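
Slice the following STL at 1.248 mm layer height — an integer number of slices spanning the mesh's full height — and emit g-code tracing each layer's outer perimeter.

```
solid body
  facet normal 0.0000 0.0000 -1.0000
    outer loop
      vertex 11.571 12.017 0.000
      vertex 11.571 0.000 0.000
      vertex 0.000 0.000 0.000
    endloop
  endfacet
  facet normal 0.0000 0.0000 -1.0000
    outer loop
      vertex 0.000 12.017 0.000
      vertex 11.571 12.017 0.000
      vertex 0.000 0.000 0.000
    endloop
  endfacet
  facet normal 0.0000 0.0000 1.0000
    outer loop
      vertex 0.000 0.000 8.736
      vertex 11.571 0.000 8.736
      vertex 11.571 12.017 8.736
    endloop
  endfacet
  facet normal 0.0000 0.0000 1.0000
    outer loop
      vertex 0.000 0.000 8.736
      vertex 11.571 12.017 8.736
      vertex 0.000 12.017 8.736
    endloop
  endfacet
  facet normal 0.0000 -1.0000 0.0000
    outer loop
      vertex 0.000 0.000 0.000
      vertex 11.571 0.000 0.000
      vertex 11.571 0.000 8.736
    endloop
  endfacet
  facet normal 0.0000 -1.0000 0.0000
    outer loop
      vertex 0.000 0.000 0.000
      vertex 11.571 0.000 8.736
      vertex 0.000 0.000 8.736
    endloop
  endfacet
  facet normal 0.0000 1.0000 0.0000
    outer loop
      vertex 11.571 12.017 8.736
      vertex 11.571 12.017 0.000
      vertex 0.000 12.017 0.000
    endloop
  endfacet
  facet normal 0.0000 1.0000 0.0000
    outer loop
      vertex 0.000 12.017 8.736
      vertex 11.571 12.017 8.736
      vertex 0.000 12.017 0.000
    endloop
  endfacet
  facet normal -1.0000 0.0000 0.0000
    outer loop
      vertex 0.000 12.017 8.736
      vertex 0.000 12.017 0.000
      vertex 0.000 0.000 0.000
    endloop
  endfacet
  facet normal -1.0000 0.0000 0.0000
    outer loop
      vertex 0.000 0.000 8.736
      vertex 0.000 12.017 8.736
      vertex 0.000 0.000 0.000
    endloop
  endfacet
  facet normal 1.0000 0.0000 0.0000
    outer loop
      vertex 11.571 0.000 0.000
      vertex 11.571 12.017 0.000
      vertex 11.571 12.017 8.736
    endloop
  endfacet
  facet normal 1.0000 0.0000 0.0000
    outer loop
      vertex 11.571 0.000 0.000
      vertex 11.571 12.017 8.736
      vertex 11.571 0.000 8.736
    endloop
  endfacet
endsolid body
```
; perimeter-only toolpath
G21 ; units = mm
G90 ; absolute positioning
G28 ; home
; layer 1
G0 Z1.248
G0 X0.000 Y0.000
G1 X11.571 Y0.000
G1 X11.571 Y12.017
G1 X0.000 Y12.017
G1 X0.000 Y0.000
; layer 2
G0 Z2.496
G0 X0.000 Y0.000
G1 X11.571 Y0.000
G1 X11.571 Y12.017
G1 X0.000 Y12.017
G1 X0.000 Y0.000
; layer 3
G0 Z3.744
G0 X0.000 Y0.000
G1 X11.571 Y0.000
G1 X11.571 Y12.017
G1 X0.000 Y12.017
G1 X0.000 Y0.000
; layer 4
G0 Z4.992
G0 X0.000 Y0.000
G1 X11.571 Y0.000
G1 X11.571 Y12.017
G1 X0.000 Y12.017
G1 X0.000 Y0.000
; layer 5
G0 Z6.240
G0 X0.000 Y0.000
G1 X11.571 Y0.000
G1 X11.571 Y12.017
G1 X0.000 Y12.017
G1 X0.000 Y0.000
; layer 6
G0 Z7.488
G0 X0.000 Y0.000
G1 X11.571 Y0.000
G1 X11.571 Y12.017
G1 X0.000 Y12.017
G1 X0.000 Y0.000
; layer 7
G0 Z8.736
G0 X0.000 Y0.000
G1 X11.571 Y0.000
G1 X11.571 Y12.017
G1 X0.000 Y12.017
G1 X0.000 Y0.000
M2 ; end

The solid is a rectangular box, roughly 11.6 × 12 mm footprint and 8.74 mm tall. Slicing at Δz = 1.248 mm — 7 equal slices spanning the solid's height, so layer i sits at z = i·h/7 — gives 7 non-empty perimeters. Each is a 4-segment closed polygon; G0 lifts to the layer z and rapids to the start vertex, then G1 traces the edges.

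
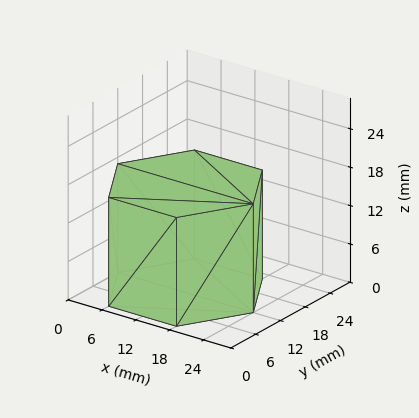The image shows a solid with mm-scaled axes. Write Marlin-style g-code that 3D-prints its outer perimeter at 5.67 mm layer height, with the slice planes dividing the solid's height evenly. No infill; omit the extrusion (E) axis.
Reading the render: the shape is a regular 6-sided prism (a cylinder approximated with 6 flat sides), circumscribed radius ≈ 12 mm, height ≈ 17 mm (dimensions read to the nearest mm from the axis ticks). For the g-code, the solid's height is divided into equal slices at the stated Δz and each level perimeter traced with G1 moves after a G0 lift.

; perimeter-only toolpath
G21 ; units = mm
G90 ; absolute positioning
G28 ; home
; layer 1
G0 Z5.67
G0 X24.00 Y12.00
G1 X18.00 Y22.39
G1 X6.00 Y22.39
G1 X0.00 Y12.00
G1 X6.00 Y1.61
G1 X18.00 Y1.61
G1 X24.00 Y12.00
; layer 2
G0 Z11.33
G0 X24.00 Y12.00
G1 X18.00 Y22.39
G1 X6.00 Y22.39
G1 X0.00 Y12.00
G1 X6.00 Y1.61
G1 X18.00 Y1.61
G1 X24.00 Y12.00
; layer 3
G0 Z17.00
G0 X24.00 Y12.00
G1 X18.00 Y22.39
G1 X6.00 Y22.39
G1 X0.00 Y12.00
G1 X6.00 Y1.61
G1 X18.00 Y1.61
G1 X24.00 Y12.00
M2 ; end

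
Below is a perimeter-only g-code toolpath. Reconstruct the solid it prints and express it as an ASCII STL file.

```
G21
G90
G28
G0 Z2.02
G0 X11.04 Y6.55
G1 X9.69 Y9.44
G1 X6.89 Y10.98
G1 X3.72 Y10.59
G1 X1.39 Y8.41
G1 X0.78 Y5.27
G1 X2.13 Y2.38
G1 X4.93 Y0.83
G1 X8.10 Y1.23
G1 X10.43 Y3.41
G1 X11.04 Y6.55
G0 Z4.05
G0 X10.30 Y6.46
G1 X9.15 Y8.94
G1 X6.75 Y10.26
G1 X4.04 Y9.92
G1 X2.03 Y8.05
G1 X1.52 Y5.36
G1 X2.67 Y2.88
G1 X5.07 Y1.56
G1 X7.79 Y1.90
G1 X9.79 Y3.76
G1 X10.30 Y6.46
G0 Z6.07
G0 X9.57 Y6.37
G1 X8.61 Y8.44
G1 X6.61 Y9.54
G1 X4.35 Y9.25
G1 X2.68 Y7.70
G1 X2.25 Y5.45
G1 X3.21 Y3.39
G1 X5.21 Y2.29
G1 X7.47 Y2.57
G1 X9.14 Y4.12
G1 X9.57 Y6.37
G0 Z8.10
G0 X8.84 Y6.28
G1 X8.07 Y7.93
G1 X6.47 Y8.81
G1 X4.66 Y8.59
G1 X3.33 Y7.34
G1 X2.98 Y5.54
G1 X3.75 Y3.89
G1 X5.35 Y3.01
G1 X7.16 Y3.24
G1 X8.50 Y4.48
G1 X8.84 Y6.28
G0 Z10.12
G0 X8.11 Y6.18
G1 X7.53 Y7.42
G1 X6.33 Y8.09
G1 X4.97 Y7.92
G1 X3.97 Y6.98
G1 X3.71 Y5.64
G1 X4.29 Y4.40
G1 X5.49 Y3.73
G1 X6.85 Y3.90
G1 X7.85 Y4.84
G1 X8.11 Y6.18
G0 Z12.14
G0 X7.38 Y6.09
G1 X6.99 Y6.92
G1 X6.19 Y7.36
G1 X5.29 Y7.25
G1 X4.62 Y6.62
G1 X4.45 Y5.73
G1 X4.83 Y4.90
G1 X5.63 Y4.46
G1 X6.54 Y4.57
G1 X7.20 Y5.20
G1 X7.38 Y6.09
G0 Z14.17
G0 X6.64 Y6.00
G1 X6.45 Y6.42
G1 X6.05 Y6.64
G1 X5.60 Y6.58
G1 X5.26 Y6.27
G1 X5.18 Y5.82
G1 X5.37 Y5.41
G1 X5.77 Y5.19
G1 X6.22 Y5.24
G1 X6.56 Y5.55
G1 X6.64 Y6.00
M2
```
solid part
  facet normal 0.0000 0.0000 -1.0000
    outer loop
      vertex 7.03 11.71 0.00
      vertex 10.23 9.95 0.00
      vertex 11.77 6.64 0.00
    endloop
  endfacet
  facet normal 0.0000 0.0000 -1.0000
    outer loop
      vertex 3.41 11.26 0.00
      vertex 7.03 11.71 0.00
      vertex 11.77 6.64 0.00
    endloop
  endfacet
  facet normal 0.0000 0.0000 -1.0000
    outer loop
      vertex 0.74 8.77 0.00
      vertex 3.41 11.26 0.00
      vertex 11.77 6.64 0.00
    endloop
  endfacet
  facet normal 0.0000 0.0000 -1.0000
    outer loop
      vertex 0.05 5.18 0.00
      vertex 0.74 8.77 0.00
      vertex 11.77 6.64 0.00
    endloop
  endfacet
  facet normal 0.0000 0.0000 -1.0000
    outer loop
      vertex 1.59 1.87 0.00
      vertex 0.05 5.18 0.00
      vertex 11.77 6.64 0.00
    endloop
  endfacet
  facet normal 0.0000 0.0000 -1.0000
    outer loop
      vertex 4.79 0.11 0.00
      vertex 1.59 1.87 0.00
      vertex 11.77 6.64 0.00
    endloop
  endfacet
  facet normal 0.0000 0.0000 -1.0000
    outer loop
      vertex 8.41 0.56 0.00
      vertex 4.79 0.11 0.00
      vertex 11.77 6.64 0.00
    endloop
  endfacet
  facet normal 0.0000 0.0000 -1.0000
    outer loop
      vertex 11.08 3.05 0.00
      vertex 8.41 0.56 0.00
      vertex 11.77 6.64 0.00
    endloop
  endfacet
  facet normal 0.8565 0.3985 0.3280
    outer loop
      vertex 11.77 6.64 0.00
      vertex 10.23 9.95 0.00
      vertex 5.91 5.91 16.19
    endloop
  endfacet
  facet normal 0.4553 0.8277 0.3280
    outer loop
      vertex 10.23 9.95 0.00
      vertex 7.03 11.71 0.00
      vertex 5.91 5.91 16.19
    endloop
  endfacet
  facet normal -0.1165 0.9375 0.3278
    outer loop
      vertex 7.03 11.71 0.00
      vertex 3.41 11.26 0.00
      vertex 5.91 5.91 16.19
    endloop
  endfacet
  facet normal -0.6443 0.6909 0.3278
    outer loop
      vertex 3.41 11.26 0.00
      vertex 0.74 8.77 0.00
      vertex 5.91 5.91 16.19
    endloop
  endfacet
  facet normal -0.9278 0.1783 0.3278
    outer loop
      vertex 0.74 8.77 0.00
      vertex 0.05 5.18 0.00
      vertex 5.91 5.91 16.19
    endloop
  endfacet
  facet normal -0.8565 -0.3985 0.3280
    outer loop
      vertex 0.05 5.18 0.00
      vertex 1.59 1.87 0.00
      vertex 5.91 5.91 16.19
    endloop
  endfacet
  facet normal -0.4553 -0.8277 0.3280
    outer loop
      vertex 1.59 1.87 0.00
      vertex 4.79 0.11 0.00
      vertex 5.91 5.91 16.19
    endloop
  endfacet
  facet normal 0.1165 -0.9375 0.3278
    outer loop
      vertex 4.79 0.11 0.00
      vertex 8.41 0.56 0.00
      vertex 5.91 5.91 16.19
    endloop
  endfacet
  facet normal 0.6443 -0.6909 0.3278
    outer loop
      vertex 8.41 0.56 0.00
      vertex 11.08 3.05 0.00
      vertex 5.91 5.91 16.19
    endloop
  endfacet
  facet normal 0.9278 -0.1783 0.3278
    outer loop
      vertex 11.08 3.05 0.00
      vertex 11.77 6.64 0.00
      vertex 5.91 5.91 16.19
    endloop
  endfacet
endsolid part

The G0 Z moves step by Δz≈2.02 mm. The G1 loops shrink linearly with z, so the solid tapers from its base footprint up to z≈16.2. Closing with a flat bottom cap and the tapered top and triangulating gives 18 facets — a regular 10-sided pyramid, base circumscribed radius ≈ 5.91 mm, apex at z ≈ 16.2 mm.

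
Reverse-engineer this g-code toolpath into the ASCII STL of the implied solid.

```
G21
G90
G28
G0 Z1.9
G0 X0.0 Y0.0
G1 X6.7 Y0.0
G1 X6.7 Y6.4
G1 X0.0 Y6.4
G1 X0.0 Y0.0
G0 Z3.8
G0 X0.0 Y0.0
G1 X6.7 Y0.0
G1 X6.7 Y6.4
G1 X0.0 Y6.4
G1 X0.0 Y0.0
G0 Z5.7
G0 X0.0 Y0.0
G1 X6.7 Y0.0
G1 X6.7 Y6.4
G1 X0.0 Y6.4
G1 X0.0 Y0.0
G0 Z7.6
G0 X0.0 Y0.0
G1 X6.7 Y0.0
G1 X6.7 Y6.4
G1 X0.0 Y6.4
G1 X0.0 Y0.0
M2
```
solid part
  facet normal 0.0000 0.0000 -1.0000
    outer loop
      vertex 6.7 6.4 0.0
      vertex 6.7 0.0 0.0
      vertex 0.0 0.0 0.0
    endloop
  endfacet
  facet normal 0.0000 0.0000 -1.0000
    outer loop
      vertex 0.0 6.4 0.0
      vertex 6.7 6.4 0.0
      vertex 0.0 0.0 0.0
    endloop
  endfacet
  facet normal 0.0000 0.0000 1.0000
    outer loop
      vertex 0.0 0.0 7.6
      vertex 6.7 0.0 7.6
      vertex 6.7 6.4 7.6
    endloop
  endfacet
  facet normal 0.0000 0.0000 1.0000
    outer loop
      vertex 0.0 0.0 7.6
      vertex 6.7 6.4 7.6
      vertex 0.0 6.4 7.6
    endloop
  endfacet
  facet normal 0.0000 -1.0000 0.0000
    outer loop
      vertex 0.0 0.0 0.0
      vertex 6.7 0.0 0.0
      vertex 6.7 0.0 7.6
    endloop
  endfacet
  facet normal 0.0000 -1.0000 0.0000
    outer loop
      vertex 0.0 0.0 0.0
      vertex 6.7 0.0 7.6
      vertex 0.0 0.0 7.6
    endloop
  endfacet
  facet normal 0.0000 1.0000 0.0000
    outer loop
      vertex 6.7 6.4 7.6
      vertex 6.7 6.4 0.0
      vertex 0.0 6.4 0.0
    endloop
  endfacet
  facet normal 0.0000 1.0000 0.0000
    outer loop
      vertex 0.0 6.4 7.6
      vertex 6.7 6.4 7.6
      vertex 0.0 6.4 0.0
    endloop
  endfacet
  facet normal -1.0000 0.0000 0.0000
    outer loop
      vertex 0.0 6.4 7.6
      vertex 0.0 6.4 0.0
      vertex 0.0 0.0 0.0
    endloop
  endfacet
  facet normal -1.0000 0.0000 0.0000
    outer loop
      vertex 0.0 0.0 7.6
      vertex 0.0 6.4 7.6
      vertex 0.0 0.0 0.0
    endloop
  endfacet
  facet normal 1.0000 0.0000 0.0000
    outer loop
      vertex 6.7 0.0 0.0
      vertex 6.7 6.4 0.0
      vertex 6.7 6.4 7.6
    endloop
  endfacet
  facet normal 1.0000 0.0000 0.0000
    outer loop
      vertex 6.7 0.0 0.0
      vertex 6.7 6.4 7.6
      vertex 6.7 0.0 7.6
    endloop
  endfacet
endsolid part

The G0 Z moves step by Δz≈1.9 mm. Every layer's G1 loop is the same polygon, so the solid is a straight extrusion of it from z=0 to z≈7.6. Closing with flat bottom and top caps and triangulating gives 12 facets — a rectangular box, roughly 6.7 × 6.4 mm footprint and 7.6 mm tall.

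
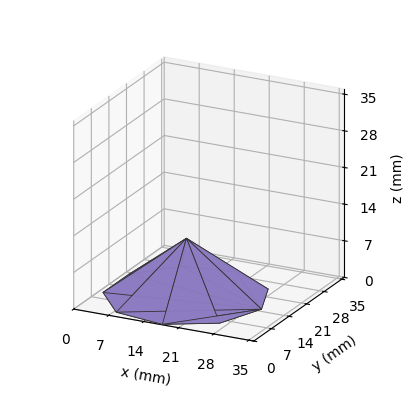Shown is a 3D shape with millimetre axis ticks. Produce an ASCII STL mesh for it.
Reading the render: the shape is a regular 9-sided pyramid, base circumscribed radius ≈ 15 mm, apex at z ≈ 11 mm (dimensions read to the nearest mm from the axis ticks). For the STL, each face is triangulated and given an outward normal.

solid part
  facet normal 0.0000 0.0000 -1.0000
    outer loop
      vertex 17.605 29.772 0.000
      vertex 26.491 24.642 0.000
      vertex 30.000 15.000 0.000
    endloop
  endfacet
  facet normal 0.0000 0.0000 -1.0000
    outer loop
      vertex 7.500 27.990 0.000
      vertex 17.605 29.772 0.000
      vertex 30.000 15.000 0.000
    endloop
  endfacet
  facet normal 0.0000 0.0000 -1.0000
    outer loop
      vertex 0.905 20.130 0.000
      vertex 7.500 27.990 0.000
      vertex 30.000 15.000 0.000
    endloop
  endfacet
  facet normal 0.0000 0.0000 -1.0000
    outer loop
      vertex 0.905 9.870 0.000
      vertex 0.905 20.130 0.000
      vertex 30.000 15.000 0.000
    endloop
  endfacet
  facet normal 0.0000 0.0000 -1.0000
    outer loop
      vertex 7.500 2.010 0.000
      vertex 0.905 9.870 0.000
      vertex 30.000 15.000 0.000
    endloop
  endfacet
  facet normal 0.0000 0.0000 -1.0000
    outer loop
      vertex 17.605 0.228 0.000
      vertex 7.500 2.010 0.000
      vertex 30.000 15.000 0.000
    endloop
  endfacet
  facet normal 0.0000 0.0000 -1.0000
    outer loop
      vertex 26.491 5.358 0.000
      vertex 17.605 0.228 0.000
      vertex 30.000 15.000 0.000
    endloop
  endfacet
  facet normal 0.5781 0.2104 0.7884
    outer loop
      vertex 30.000 15.000 0.000
      vertex 26.491 24.642 0.000
      vertex 15.000 15.000 11.000
    endloop
  endfacet
  facet normal 0.3076 0.5328 0.7884
    outer loop
      vertex 26.491 24.642 0.000
      vertex 17.605 29.772 0.000
      vertex 15.000 15.000 11.000
    endloop
  endfacet
  facet normal -0.1068 0.6059 0.7883
    outer loop
      vertex 17.605 29.772 0.000
      vertex 7.500 27.990 0.000
      vertex 15.000 15.000 11.000
    endloop
  endfacet
  facet normal -0.4713 0.3955 0.7883
    outer loop
      vertex 7.500 27.990 0.000
      vertex 0.905 20.130 0.000
      vertex 15.000 15.000 11.000
    endloop
  endfacet
  facet normal -0.6152 0.0000 0.7883
    outer loop
      vertex 0.905 20.130 0.000
      vertex 0.905 9.870 0.000
      vertex 15.000 15.000 11.000
    endloop
  endfacet
  facet normal -0.4713 -0.3955 0.7883
    outer loop
      vertex 0.905 9.870 0.000
      vertex 7.500 2.010 0.000
      vertex 15.000 15.000 11.000
    endloop
  endfacet
  facet normal -0.1068 -0.6059 0.7883
    outer loop
      vertex 7.500 2.010 0.000
      vertex 17.605 0.228 0.000
      vertex 15.000 15.000 11.000
    endloop
  endfacet
  facet normal 0.3076 -0.5328 0.7884
    outer loop
      vertex 17.605 0.228 0.000
      vertex 26.491 5.358 0.000
      vertex 15.000 15.000 11.000
    endloop
  endfacet
  facet normal 0.5781 -0.2104 0.7884
    outer loop
      vertex 26.491 5.358 0.000
      vertex 30.000 15.000 0.000
      vertex 15.000 15.000 11.000
    endloop
  endfacet
endsolid part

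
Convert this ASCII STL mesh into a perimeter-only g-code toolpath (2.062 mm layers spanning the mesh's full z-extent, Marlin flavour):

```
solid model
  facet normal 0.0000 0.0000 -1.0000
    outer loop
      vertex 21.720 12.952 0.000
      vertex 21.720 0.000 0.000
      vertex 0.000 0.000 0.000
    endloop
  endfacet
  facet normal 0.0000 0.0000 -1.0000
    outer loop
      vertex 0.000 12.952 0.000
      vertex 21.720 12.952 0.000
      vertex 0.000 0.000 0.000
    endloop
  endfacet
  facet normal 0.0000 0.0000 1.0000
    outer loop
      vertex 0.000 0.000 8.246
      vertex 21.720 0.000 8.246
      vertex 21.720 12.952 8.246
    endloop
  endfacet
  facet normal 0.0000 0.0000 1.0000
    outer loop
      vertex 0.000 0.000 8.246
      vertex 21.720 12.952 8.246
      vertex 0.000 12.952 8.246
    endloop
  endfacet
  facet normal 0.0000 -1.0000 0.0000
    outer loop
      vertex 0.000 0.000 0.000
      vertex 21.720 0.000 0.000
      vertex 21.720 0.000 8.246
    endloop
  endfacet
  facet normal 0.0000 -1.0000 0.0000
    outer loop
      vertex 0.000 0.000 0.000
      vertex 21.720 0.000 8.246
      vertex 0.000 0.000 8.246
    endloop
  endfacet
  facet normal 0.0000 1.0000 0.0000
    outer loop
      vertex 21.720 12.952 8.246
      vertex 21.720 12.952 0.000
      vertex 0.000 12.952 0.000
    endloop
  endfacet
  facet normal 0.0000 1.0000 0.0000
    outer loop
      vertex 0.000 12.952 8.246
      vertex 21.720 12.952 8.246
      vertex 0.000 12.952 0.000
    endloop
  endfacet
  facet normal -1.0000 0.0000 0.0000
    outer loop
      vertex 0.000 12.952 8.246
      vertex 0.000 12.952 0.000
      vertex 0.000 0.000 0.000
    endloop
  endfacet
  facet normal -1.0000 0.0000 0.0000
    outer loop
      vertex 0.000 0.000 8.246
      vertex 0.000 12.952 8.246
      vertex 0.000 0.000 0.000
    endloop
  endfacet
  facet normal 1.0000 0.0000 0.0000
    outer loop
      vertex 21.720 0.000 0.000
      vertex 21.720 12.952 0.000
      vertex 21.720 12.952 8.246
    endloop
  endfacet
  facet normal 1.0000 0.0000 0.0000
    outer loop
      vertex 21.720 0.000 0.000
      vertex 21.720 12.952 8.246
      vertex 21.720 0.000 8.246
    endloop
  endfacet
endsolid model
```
; perimeter-only toolpath
G21 ; units = mm
G90 ; absolute positioning
G28 ; home
; layer 1
G0 Z2.062
G0 X0.000 Y0.000
G1 X21.720 Y0.000
G1 X21.720 Y12.952
G1 X0.000 Y12.952
G1 X0.000 Y0.000
; layer 2
G0 Z4.123
G0 X0.000 Y0.000
G1 X21.720 Y0.000
G1 X21.720 Y12.952
G1 X0.000 Y12.952
G1 X0.000 Y0.000
; layer 3
G0 Z6.184
G0 X0.000 Y0.000
G1 X21.720 Y0.000
G1 X21.720 Y12.952
G1 X0.000 Y12.952
G1 X0.000 Y0.000
; layer 4
G0 Z8.246
G0 X0.000 Y0.000
G1 X21.720 Y0.000
G1 X21.720 Y12.952
G1 X0.000 Y12.952
G1 X0.000 Y0.000
M2 ; end

The solid is a rectangular box, roughly 21.7 × 13 mm footprint and 8.25 mm tall. Slicing at Δz = 2.062 mm — 4 equal slices spanning the solid's height, so layer i sits at z = i·h/4 — gives 4 non-empty perimeters. Each is a 4-segment closed polygon; G0 lifts to the layer z and rapids to the start vertex, then G1 traces the edges.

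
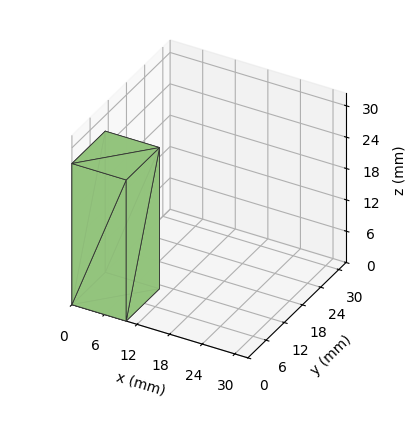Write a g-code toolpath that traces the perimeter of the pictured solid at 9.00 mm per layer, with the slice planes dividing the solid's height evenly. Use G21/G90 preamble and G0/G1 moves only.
Reading the render: the shape is a rectangular box, roughly 10 × 11 mm footprint and 27 mm tall (dimensions read to the nearest mm from the axis ticks). For the g-code, the solid's height is divided into equal slices at the stated Δz and each level perimeter traced with G1 moves after a G0 lift.

; perimeter-only toolpath
G21 ; units = mm
G90 ; absolute positioning
G28 ; home
; layer 1
G0 Z9.00
G0 X0.00 Y0.00
G1 X10.00 Y0.00
G1 X10.00 Y11.00
G1 X0.00 Y11.00
G1 X0.00 Y0.00
; layer 2
G0 Z18.00
G0 X0.00 Y0.00
G1 X10.00 Y0.00
G1 X10.00 Y11.00
G1 X0.00 Y11.00
G1 X0.00 Y0.00
; layer 3
G0 Z27.00
G0 X0.00 Y0.00
G1 X10.00 Y0.00
G1 X10.00 Y11.00
G1 X0.00 Y11.00
G1 X0.00 Y0.00
M2 ; end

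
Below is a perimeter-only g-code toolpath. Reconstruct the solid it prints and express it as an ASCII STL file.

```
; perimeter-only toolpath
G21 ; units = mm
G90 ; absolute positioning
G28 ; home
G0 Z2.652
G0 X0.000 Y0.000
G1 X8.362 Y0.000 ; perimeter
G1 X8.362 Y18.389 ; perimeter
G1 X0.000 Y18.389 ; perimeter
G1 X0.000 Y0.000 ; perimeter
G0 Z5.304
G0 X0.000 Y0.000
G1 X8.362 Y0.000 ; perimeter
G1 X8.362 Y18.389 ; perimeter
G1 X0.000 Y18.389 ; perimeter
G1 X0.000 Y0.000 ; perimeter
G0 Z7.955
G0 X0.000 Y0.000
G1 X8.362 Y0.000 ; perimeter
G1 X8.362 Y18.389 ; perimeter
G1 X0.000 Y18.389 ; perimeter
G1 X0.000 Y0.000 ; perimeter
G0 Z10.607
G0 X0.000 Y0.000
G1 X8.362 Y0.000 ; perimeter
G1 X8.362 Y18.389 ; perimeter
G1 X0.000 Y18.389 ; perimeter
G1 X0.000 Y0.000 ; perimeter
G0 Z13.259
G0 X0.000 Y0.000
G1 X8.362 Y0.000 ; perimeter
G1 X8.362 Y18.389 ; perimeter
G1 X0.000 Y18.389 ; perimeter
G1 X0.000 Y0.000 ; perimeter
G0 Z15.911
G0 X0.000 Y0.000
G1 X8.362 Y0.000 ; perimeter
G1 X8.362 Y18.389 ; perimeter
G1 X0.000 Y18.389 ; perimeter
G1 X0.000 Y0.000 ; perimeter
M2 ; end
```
solid part
  facet normal 0.0000 0.0000 -1.0000
    outer loop
      vertex 8.362 18.389 0.000
      vertex 8.362 0.000 0.000
      vertex 0.000 0.000 0.000
    endloop
  endfacet
  facet normal 0.0000 0.0000 -1.0000
    outer loop
      vertex 0.000 18.389 0.000
      vertex 8.362 18.389 0.000
      vertex 0.000 0.000 0.000
    endloop
  endfacet
  facet normal 0.0000 0.0000 1.0000
    outer loop
      vertex 0.000 0.000 15.911
      vertex 8.362 0.000 15.911
      vertex 8.362 18.389 15.911
    endloop
  endfacet
  facet normal 0.0000 0.0000 1.0000
    outer loop
      vertex 0.000 0.000 15.911
      vertex 8.362 18.389 15.911
      vertex 0.000 18.389 15.911
    endloop
  endfacet
  facet normal 0.0000 -1.0000 0.0000
    outer loop
      vertex 0.000 0.000 0.000
      vertex 8.362 0.000 0.000
      vertex 8.362 0.000 15.911
    endloop
  endfacet
  facet normal 0.0000 -1.0000 0.0000
    outer loop
      vertex 0.000 0.000 0.000
      vertex 8.362 0.000 15.911
      vertex 0.000 0.000 15.911
    endloop
  endfacet
  facet normal 0.0000 1.0000 0.0000
    outer loop
      vertex 8.362 18.389 15.911
      vertex 8.362 18.389 0.000
      vertex 0.000 18.389 0.000
    endloop
  endfacet
  facet normal 0.0000 1.0000 0.0000
    outer loop
      vertex 0.000 18.389 15.911
      vertex 8.362 18.389 15.911
      vertex 0.000 18.389 0.000
    endloop
  endfacet
  facet normal -1.0000 0.0000 0.0000
    outer loop
      vertex 0.000 18.389 15.911
      vertex 0.000 18.389 0.000
      vertex 0.000 0.000 0.000
    endloop
  endfacet
  facet normal -1.0000 0.0000 0.0000
    outer loop
      vertex 0.000 0.000 15.911
      vertex 0.000 18.389 15.911
      vertex 0.000 0.000 0.000
    endloop
  endfacet
  facet normal 1.0000 0.0000 0.0000
    outer loop
      vertex 8.362 0.000 0.000
      vertex 8.362 18.389 0.000
      vertex 8.362 18.389 15.911
    endloop
  endfacet
  facet normal 1.0000 0.0000 0.0000
    outer loop
      vertex 8.362 0.000 0.000
      vertex 8.362 18.389 15.911
      vertex 8.362 0.000 15.911
    endloop
  endfacet
endsolid part

The G0 Z moves step by Δz≈2.652 mm. Every layer's G1 loop is the same polygon, so the solid is a straight extrusion of it from z=0 to z≈15.9. Closing with flat bottom and top caps and triangulating gives 12 facets — a rectangular box, roughly 8.36 × 18.4 mm footprint and 15.9 mm tall.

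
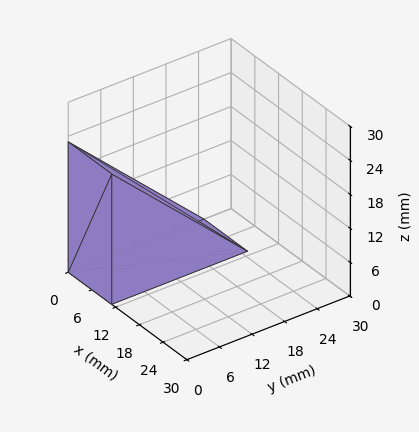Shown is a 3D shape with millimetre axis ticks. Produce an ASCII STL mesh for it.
Reading the render: the shape is a wedge (ramp): 11 × 25 mm base, rising to 23 mm along the y=0 edge and sloping linearly to z=0 at y=25 (dimensions read to the nearest mm from the axis ticks). For the STL, each face is triangulated and given an outward normal.

solid part
  facet normal 0.0000 0.0000 -1.0000
    outer loop
      vertex 11.0 25.0 0.0
      vertex 11.0 0.0 0.0
      vertex 0.0 0.0 0.0
    endloop
  endfacet
  facet normal 0.0000 0.0000 -1.0000
    outer loop
      vertex 0.0 25.0 0.0
      vertex 11.0 25.0 0.0
      vertex 0.0 0.0 0.0
    endloop
  endfacet
  facet normal 0.0000 -1.0000 0.0000
    outer loop
      vertex 0.0 0.0 0.0
      vertex 11.0 0.0 0.0
      vertex 11.0 0.0 23.0
    endloop
  endfacet
  facet normal 0.0000 -1.0000 0.0000
    outer loop
      vertex 0.0 0.0 0.0
      vertex 11.0 0.0 23.0
      vertex 0.0 0.0 23.0
    endloop
  endfacet
  facet normal 0.0000 0.6771 0.7359
    outer loop
      vertex 0.0 0.0 23.0
      vertex 11.0 0.0 23.0
      vertex 11.0 25.0 0.0
    endloop
  endfacet
  facet normal 0.0000 0.6771 0.7359
    outer loop
      vertex 0.0 0.0 23.0
      vertex 11.0 25.0 0.0
      vertex 0.0 25.0 0.0
    endloop
  endfacet
  facet normal -1.0000 0.0000 0.0000
    outer loop
      vertex 0.0 0.0 23.0
      vertex 0.0 25.0 0.0
      vertex 0.0 0.0 0.0
    endloop
  endfacet
  facet normal 1.0000 0.0000 0.0000
    outer loop
      vertex 11.0 0.0 0.0
      vertex 11.0 25.0 0.0
      vertex 11.0 0.0 23.0
    endloop
  endfacet
endsolid part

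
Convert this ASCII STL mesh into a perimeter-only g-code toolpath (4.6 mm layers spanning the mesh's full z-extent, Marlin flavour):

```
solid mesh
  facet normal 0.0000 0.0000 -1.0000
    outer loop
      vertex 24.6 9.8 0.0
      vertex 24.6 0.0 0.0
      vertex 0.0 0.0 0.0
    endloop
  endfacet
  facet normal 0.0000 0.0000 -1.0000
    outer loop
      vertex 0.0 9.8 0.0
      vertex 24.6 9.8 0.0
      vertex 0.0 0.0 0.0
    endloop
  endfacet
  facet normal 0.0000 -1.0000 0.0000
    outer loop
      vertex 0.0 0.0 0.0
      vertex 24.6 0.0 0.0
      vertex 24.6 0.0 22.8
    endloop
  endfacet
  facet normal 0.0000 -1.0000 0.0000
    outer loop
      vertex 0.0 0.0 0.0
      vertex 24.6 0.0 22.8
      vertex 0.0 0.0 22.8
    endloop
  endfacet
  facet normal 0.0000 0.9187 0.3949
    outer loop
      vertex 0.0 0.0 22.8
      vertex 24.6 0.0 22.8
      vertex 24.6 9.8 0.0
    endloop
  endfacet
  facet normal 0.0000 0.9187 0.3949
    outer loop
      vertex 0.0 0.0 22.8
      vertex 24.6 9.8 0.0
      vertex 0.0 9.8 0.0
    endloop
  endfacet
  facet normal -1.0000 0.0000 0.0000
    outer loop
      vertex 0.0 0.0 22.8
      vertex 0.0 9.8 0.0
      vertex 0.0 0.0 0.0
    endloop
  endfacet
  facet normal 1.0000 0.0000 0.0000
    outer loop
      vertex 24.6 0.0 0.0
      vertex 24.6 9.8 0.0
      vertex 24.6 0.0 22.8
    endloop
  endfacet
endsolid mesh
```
; perimeter-only toolpath
G21 ; units = mm
G90 ; absolute positioning
G28 ; home
; layer 1
G0 Z4.6
G0 X0.0 Y0.0
G1 X24.6 Y0.0
G1 X24.6 Y7.8
G1 X0.0 Y7.8
G1 X0.0 Y0.0
; layer 2
G0 Z9.1
G0 X0.0 Y0.0
G1 X24.6 Y0.0
G1 X24.6 Y5.9
G1 X0.0 Y5.9
G1 X0.0 Y0.0
; layer 3
G0 Z13.7
G0 X0.0 Y0.0
G1 X24.6 Y0.0
G1 X24.6 Y3.9
G1 X0.0 Y3.9
G1 X0.0 Y0.0
; layer 4
G0 Z18.2
G0 X0.0 Y0.0
G1 X24.6 Y0.0
G1 X24.6 Y2.0
G1 X0.0 Y2.0
G1 X0.0 Y0.0
M2 ; end

The solid is a wedge (ramp): 24.6 × 9.8 mm base, rising to 22.8 mm along the y=0 edge and sloping linearly to z=0 at y=9.8. Slicing at Δz = 4.6 mm — 5 equal slices spanning the solid's height, so layer i sits at z = i·h/5 — gives 4 non-empty perimeters. Each is a 4-segment closed polygon; G0 lifts to the layer z and rapids to the start vertex, then G1 traces the edges. The cross-section shrinks linearly with z (the slice at the apex is degenerate and omitted).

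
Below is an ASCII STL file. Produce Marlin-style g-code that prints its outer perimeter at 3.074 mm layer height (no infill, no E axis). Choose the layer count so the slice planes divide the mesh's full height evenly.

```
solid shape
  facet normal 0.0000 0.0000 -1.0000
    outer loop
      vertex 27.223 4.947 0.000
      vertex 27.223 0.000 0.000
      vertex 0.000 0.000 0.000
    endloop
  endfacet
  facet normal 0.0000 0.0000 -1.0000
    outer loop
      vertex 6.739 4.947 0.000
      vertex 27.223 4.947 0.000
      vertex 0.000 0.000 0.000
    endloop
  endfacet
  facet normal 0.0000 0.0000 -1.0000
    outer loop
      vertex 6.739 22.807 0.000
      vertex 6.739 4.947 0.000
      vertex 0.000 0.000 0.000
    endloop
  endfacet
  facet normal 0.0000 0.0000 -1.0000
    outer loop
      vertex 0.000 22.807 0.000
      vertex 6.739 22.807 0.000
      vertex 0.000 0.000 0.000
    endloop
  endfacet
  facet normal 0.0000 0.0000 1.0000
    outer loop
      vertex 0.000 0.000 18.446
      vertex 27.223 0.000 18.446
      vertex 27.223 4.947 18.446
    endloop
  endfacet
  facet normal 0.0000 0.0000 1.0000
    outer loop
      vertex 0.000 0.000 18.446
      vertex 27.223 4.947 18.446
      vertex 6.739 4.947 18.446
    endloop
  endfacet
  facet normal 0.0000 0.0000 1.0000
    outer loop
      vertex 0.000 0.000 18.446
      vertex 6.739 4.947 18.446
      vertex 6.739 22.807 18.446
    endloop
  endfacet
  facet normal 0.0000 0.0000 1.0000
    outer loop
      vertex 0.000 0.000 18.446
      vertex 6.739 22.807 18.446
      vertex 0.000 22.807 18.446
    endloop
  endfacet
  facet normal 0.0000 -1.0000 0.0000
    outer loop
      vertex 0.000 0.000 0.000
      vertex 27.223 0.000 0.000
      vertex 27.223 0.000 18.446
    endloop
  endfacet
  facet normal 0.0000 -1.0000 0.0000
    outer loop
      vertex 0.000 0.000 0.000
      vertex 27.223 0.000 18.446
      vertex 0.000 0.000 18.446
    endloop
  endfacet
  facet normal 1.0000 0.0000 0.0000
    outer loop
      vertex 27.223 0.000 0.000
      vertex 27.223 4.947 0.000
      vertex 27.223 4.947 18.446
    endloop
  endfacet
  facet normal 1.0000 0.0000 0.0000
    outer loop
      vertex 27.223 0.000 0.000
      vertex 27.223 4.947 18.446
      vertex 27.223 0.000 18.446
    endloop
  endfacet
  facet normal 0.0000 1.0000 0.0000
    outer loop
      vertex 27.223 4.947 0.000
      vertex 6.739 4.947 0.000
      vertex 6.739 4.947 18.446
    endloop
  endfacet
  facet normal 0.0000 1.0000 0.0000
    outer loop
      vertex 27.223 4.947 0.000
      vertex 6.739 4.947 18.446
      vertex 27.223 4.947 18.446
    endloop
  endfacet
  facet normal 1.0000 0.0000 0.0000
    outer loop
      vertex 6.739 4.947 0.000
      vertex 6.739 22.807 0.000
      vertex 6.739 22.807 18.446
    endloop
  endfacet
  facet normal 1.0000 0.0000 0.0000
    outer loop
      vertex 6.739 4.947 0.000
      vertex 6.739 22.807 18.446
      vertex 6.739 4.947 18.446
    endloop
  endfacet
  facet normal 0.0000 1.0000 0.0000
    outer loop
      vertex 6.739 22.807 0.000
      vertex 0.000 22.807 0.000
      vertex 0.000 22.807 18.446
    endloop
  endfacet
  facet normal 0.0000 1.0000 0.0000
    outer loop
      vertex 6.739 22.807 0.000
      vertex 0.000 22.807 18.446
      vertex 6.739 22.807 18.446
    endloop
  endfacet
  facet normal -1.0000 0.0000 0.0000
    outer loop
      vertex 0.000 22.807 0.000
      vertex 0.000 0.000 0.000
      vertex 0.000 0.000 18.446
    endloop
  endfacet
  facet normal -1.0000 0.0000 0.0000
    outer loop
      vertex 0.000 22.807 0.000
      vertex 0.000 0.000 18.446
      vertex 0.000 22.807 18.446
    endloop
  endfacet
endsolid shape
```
; perimeter-only toolpath
G21 ; units = mm
G90 ; absolute positioning
G28 ; home
; layer 1
G0 Z3.074
G0 X0.000 Y0.000
G1 X27.223 Y0.000
G1 X27.223 Y4.947
G1 X6.739 Y4.947
G1 X6.739 Y22.807
G1 X0.000 Y22.807
G1 X0.000 Y0.000
; layer 2
G0 Z6.149
G0 X0.000 Y0.000
G1 X27.223 Y0.000
G1 X27.223 Y4.947
G1 X6.739 Y4.947
G1 X6.739 Y22.807
G1 X0.000 Y22.807
G1 X0.000 Y0.000
; layer 3
G0 Z9.223
G0 X0.000 Y0.000
G1 X27.223 Y0.000
G1 X27.223 Y4.947
G1 X6.739 Y4.947
G1 X6.739 Y22.807
G1 X0.000 Y22.807
G1 X0.000 Y0.000
; layer 4
G0 Z12.297
G0 X0.000 Y0.000
G1 X27.223 Y0.000
G1 X27.223 Y4.947
G1 X6.739 Y4.947
G1 X6.739 Y22.807
G1 X0.000 Y22.807
G1 X0.000 Y0.000
; layer 5
G0 Z15.372
G0 X0.000 Y0.000
G1 X27.223 Y0.000
G1 X27.223 Y4.947
G1 X6.739 Y4.947
G1 X6.739 Y22.807
G1 X0.000 Y22.807
G1 X0.000 Y0.000
; layer 6
G0 Z18.446
G0 X0.000 Y0.000
G1 X27.223 Y0.000
G1 X27.223 Y4.947
G1 X6.739 Y4.947
G1 X6.739 Y22.807
G1 X0.000 Y22.807
G1 X0.000 Y0.000
M2 ; end

The solid is an L-shaped prism: outer 27.2 × 22.8 mm, arm thicknesses ≈ 4.95 mm (horizontal) and 6.74 mm (vertical), extruded 18.4 mm in z. Slicing at Δz = 3.074 mm — 6 equal slices spanning the solid's height, so layer i sits at z = i·h/6 — gives 6 non-empty perimeters. Each is a 6-segment closed polygon; G0 lifts to the layer z and rapids to the start vertex, then G1 traces the edges.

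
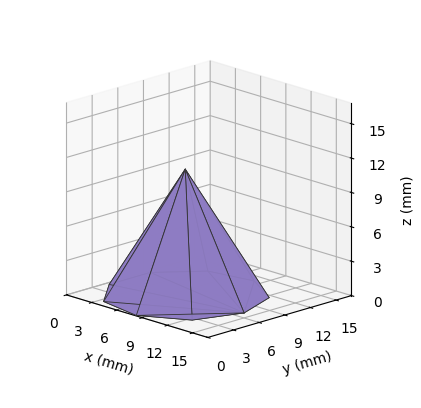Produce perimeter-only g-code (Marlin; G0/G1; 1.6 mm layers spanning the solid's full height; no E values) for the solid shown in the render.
Reading the render: the shape is a regular 9-sided pyramid, base circumscribed radius ≈ 7 mm, apex at z ≈ 11 mm (dimensions read to the nearest mm from the axis ticks). For the g-code, the solid's height is divided into equal slices at the stated Δz and each level perimeter traced with G1 moves after a G0 lift.

; perimeter-only toolpath
G21 ; units = mm
G90 ; absolute positioning
G28 ; home
; layer 1
G0 Z1.6
G0 X13.0 Y7.0
G1 X11.6 Y10.9
G1 X8.0 Y12.9
G1 X4.0 Y12.2
G1 X1.3 Y9.1
G1 X1.3 Y4.9
G1 X4.0 Y1.8
G1 X8.0 Y1.1
G1 X11.6 Y3.1
G1 X13.0 Y7.0
; layer 2
G0 Z3.1
G0 X12.0 Y7.0
G1 X10.9 Y10.2
G1 X7.9 Y11.9
G1 X4.5 Y11.4
G1 X2.3 Y8.7
G1 X2.3 Y5.3
G1 X4.5 Y2.6
G1 X7.9 Y2.1
G1 X10.9 Y3.8
G1 X12.0 Y7.0
; layer 3
G0 Z4.7
G0 X11.0 Y7.0
G1 X10.1 Y9.6
G1 X7.7 Y10.9
G1 X5.0 Y10.5
G1 X3.2 Y8.4
G1 X3.2 Y5.6
G1 X5.0 Y3.5
G1 X7.7 Y3.1
G1 X10.1 Y4.4
G1 X11.0 Y7.0
; layer 4
G0 Z6.3
G0 X10.0 Y7.0
G1 X9.3 Y8.9
G1 X7.5 Y10.0
G1 X5.5 Y9.6
G1 X4.2 Y8.0
G1 X4.2 Y6.0
G1 X5.5 Y4.4
G1 X7.5 Y4.0
G1 X9.3 Y5.1
G1 X10.0 Y7.0
; layer 5
G0 Z7.9
G0 X9.0 Y7.0
G1 X8.5 Y8.3
G1 X7.3 Y9.0
G1 X6.0 Y8.7
G1 X5.1 Y7.7
G1 X5.1 Y6.3
G1 X6.0 Y5.3
G1 X7.3 Y5.0
G1 X8.5 Y5.7
G1 X9.0 Y7.0
; layer 6
G0 Z9.4
G0 X8.0 Y7.0
G1 X7.8 Y7.6
G1 X7.2 Y8.0
G1 X6.5 Y7.9
G1 X6.1 Y7.3
G1 X6.1 Y6.7
G1 X6.5 Y6.1
G1 X7.2 Y6.0
G1 X7.8 Y6.4
G1 X8.0 Y7.0
M2 ; end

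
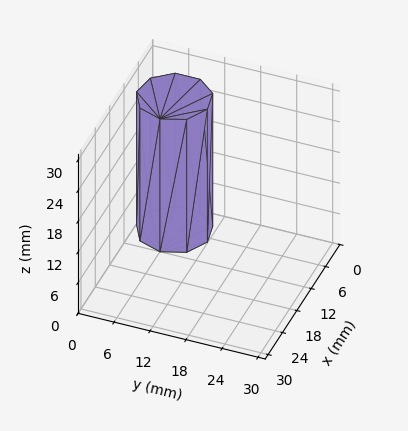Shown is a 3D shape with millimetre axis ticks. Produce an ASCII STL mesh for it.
Reading the render: the shape is a regular 9-sided prism (a cylinder approximated with 9 flat sides), circumscribed radius ≈ 6 mm, height ≈ 26 mm (dimensions read to the nearest mm from the axis ticks). For the STL, each face is triangulated and given an outward normal.

solid part
  facet normal 0.0000 0.0000 -1.0000
    outer loop
      vertex 7.0 11.9 0.0
      vertex 10.6 9.9 0.0
      vertex 12.0 6.0 0.0
    endloop
  endfacet
  facet normal 0.0000 0.0000 -1.0000
    outer loop
      vertex 3.0 11.2 0.0
      vertex 7.0 11.9 0.0
      vertex 12.0 6.0 0.0
    endloop
  endfacet
  facet normal 0.0000 0.0000 -1.0000
    outer loop
      vertex 0.4 8.1 0.0
      vertex 3.0 11.2 0.0
      vertex 12.0 6.0 0.0
    endloop
  endfacet
  facet normal 0.0000 0.0000 -1.0000
    outer loop
      vertex 0.4 3.9 0.0
      vertex 0.4 8.1 0.0
      vertex 12.0 6.0 0.0
    endloop
  endfacet
  facet normal 0.0000 0.0000 -1.0000
    outer loop
      vertex 3.0 0.8 0.0
      vertex 0.4 3.9 0.0
      vertex 12.0 6.0 0.0
    endloop
  endfacet
  facet normal 0.0000 0.0000 -1.0000
    outer loop
      vertex 7.0 0.1 0.0
      vertex 3.0 0.8 0.0
      vertex 12.0 6.0 0.0
    endloop
  endfacet
  facet normal 0.0000 0.0000 -1.0000
    outer loop
      vertex 10.6 2.1 0.0
      vertex 7.0 0.1 0.0
      vertex 12.0 6.0 0.0
    endloop
  endfacet
  facet normal 0.0000 0.0000 1.0000
    outer loop
      vertex 12.0 6.0 26.0
      vertex 10.6 9.9 26.0
      vertex 7.0 11.9 26.0
    endloop
  endfacet
  facet normal 0.0000 0.0000 1.0000
    outer loop
      vertex 12.0 6.0 26.0
      vertex 7.0 11.9 26.0
      vertex 3.0 11.2 26.0
    endloop
  endfacet
  facet normal 0.0000 0.0000 1.0000
    outer loop
      vertex 12.0 6.0 26.0
      vertex 3.0 11.2 26.0
      vertex 0.4 8.1 26.0
    endloop
  endfacet
  facet normal 0.0000 0.0000 1.0000
    outer loop
      vertex 12.0 6.0 26.0
      vertex 0.4 8.1 26.0
      vertex 0.4 3.9 26.0
    endloop
  endfacet
  facet normal 0.0000 0.0000 1.0000
    outer loop
      vertex 12.0 6.0 26.0
      vertex 0.4 3.9 26.0
      vertex 3.0 0.8 26.0
    endloop
  endfacet
  facet normal 0.0000 0.0000 1.0000
    outer loop
      vertex 12.0 6.0 26.0
      vertex 3.0 0.8 26.0
      vertex 7.0 0.1 26.0
    endloop
  endfacet
  facet normal 0.0000 0.0000 1.0000
    outer loop
      vertex 12.0 6.0 26.0
      vertex 7.0 0.1 26.0
      vertex 10.6 2.1 26.0
    endloop
  endfacet
  facet normal 0.9412 0.3379 0.0000
    outer loop
      vertex 12.0 6.0 0.0
      vertex 10.6 9.9 0.0
      vertex 10.6 9.9 26.0
    endloop
  endfacet
  facet normal 0.9412 0.3379 0.0000
    outer loop
      vertex 12.0 6.0 0.0
      vertex 10.6 9.9 26.0
      vertex 12.0 6.0 26.0
    endloop
  endfacet
  facet normal 0.4856 0.8742 0.0000
    outer loop
      vertex 10.6 9.9 0.0
      vertex 7.0 11.9 0.0
      vertex 7.0 11.9 26.0
    endloop
  endfacet
  facet normal 0.4856 0.8742 0.0000
    outer loop
      vertex 10.6 9.9 0.0
      vertex 7.0 11.9 26.0
      vertex 10.6 9.9 26.0
    endloop
  endfacet
  facet normal -0.1724 0.9850 0.0000
    outer loop
      vertex 7.0 11.9 0.0
      vertex 3.0 11.2 0.0
      vertex 3.0 11.2 26.0
    endloop
  endfacet
  facet normal -0.1724 0.9850 0.0000
    outer loop
      vertex 7.0 11.9 0.0
      vertex 3.0 11.2 26.0
      vertex 7.0 11.9 26.0
    endloop
  endfacet
  facet normal -0.7662 0.6426 0.0000
    outer loop
      vertex 3.0 11.2 0.0
      vertex 0.4 8.1 0.0
      vertex 0.4 8.1 26.0
    endloop
  endfacet
  facet normal -0.7662 0.6426 0.0000
    outer loop
      vertex 3.0 11.2 0.0
      vertex 0.4 8.1 26.0
      vertex 3.0 11.2 26.0
    endloop
  endfacet
  facet normal -1.0000 0.0000 0.0000
    outer loop
      vertex 0.4 8.1 0.0
      vertex 0.4 3.9 0.0
      vertex 0.4 3.9 26.0
    endloop
  endfacet
  facet normal -1.0000 0.0000 0.0000
    outer loop
      vertex 0.4 8.1 0.0
      vertex 0.4 3.9 26.0
      vertex 0.4 8.1 26.0
    endloop
  endfacet
  facet normal -0.7662 -0.6426 0.0000
    outer loop
      vertex 0.4 3.9 0.0
      vertex 3.0 0.8 0.0
      vertex 3.0 0.8 26.0
    endloop
  endfacet
  facet normal -0.7662 -0.6426 0.0000
    outer loop
      vertex 0.4 3.9 0.0
      vertex 3.0 0.8 26.0
      vertex 0.4 3.9 26.0
    endloop
  endfacet
  facet normal -0.1724 -0.9850 0.0000
    outer loop
      vertex 3.0 0.8 0.0
      vertex 7.0 0.1 0.0
      vertex 7.0 0.1 26.0
    endloop
  endfacet
  facet normal -0.1724 -0.9850 0.0000
    outer loop
      vertex 3.0 0.8 0.0
      vertex 7.0 0.1 26.0
      vertex 3.0 0.8 26.0
    endloop
  endfacet
  facet normal 0.4856 -0.8742 0.0000
    outer loop
      vertex 7.0 0.1 0.0
      vertex 10.6 2.1 0.0
      vertex 10.6 2.1 26.0
    endloop
  endfacet
  facet normal 0.4856 -0.8742 0.0000
    outer loop
      vertex 7.0 0.1 0.0
      vertex 10.6 2.1 26.0
      vertex 7.0 0.1 26.0
    endloop
  endfacet
  facet normal 0.9412 -0.3379 0.0000
    outer loop
      vertex 10.6 2.1 0.0
      vertex 12.0 6.0 0.0
      vertex 12.0 6.0 26.0
    endloop
  endfacet
  facet normal 0.9412 -0.3379 0.0000
    outer loop
      vertex 10.6 2.1 0.0
      vertex 12.0 6.0 26.0
      vertex 10.6 2.1 26.0
    endloop
  endfacet
endsolid part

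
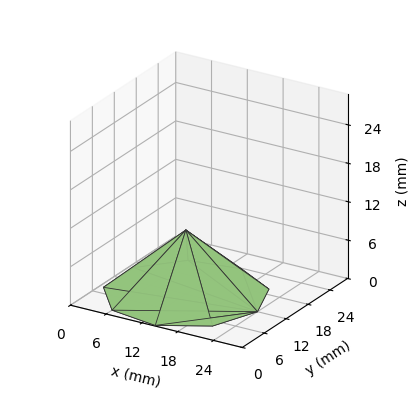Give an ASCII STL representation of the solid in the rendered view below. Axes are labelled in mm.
Reading the render: the shape is a regular 9-sided pyramid, base circumscribed radius ≈ 12 mm, apex at z ≈ 10 mm (dimensions read to the nearest mm from the axis ticks). For the STL, each face is triangulated and given an outward normal.

solid part
  facet normal 0.0000 0.0000 -1.0000
    outer loop
      vertex 14.1 23.8 0.0
      vertex 21.2 19.7 0.0
      vertex 24.0 12.0 0.0
    endloop
  endfacet
  facet normal 0.0000 0.0000 -1.0000
    outer loop
      vertex 6.0 22.4 0.0
      vertex 14.1 23.8 0.0
      vertex 24.0 12.0 0.0
    endloop
  endfacet
  facet normal 0.0000 0.0000 -1.0000
    outer loop
      vertex 0.7 16.1 0.0
      vertex 6.0 22.4 0.0
      vertex 24.0 12.0 0.0
    endloop
  endfacet
  facet normal 0.0000 0.0000 -1.0000
    outer loop
      vertex 0.7 7.9 0.0
      vertex 0.7 16.1 0.0
      vertex 24.0 12.0 0.0
    endloop
  endfacet
  facet normal 0.0000 0.0000 -1.0000
    outer loop
      vertex 6.0 1.6 0.0
      vertex 0.7 7.9 0.0
      vertex 24.0 12.0 0.0
    endloop
  endfacet
  facet normal 0.0000 0.0000 -1.0000
    outer loop
      vertex 14.1 0.2 0.0
      vertex 6.0 1.6 0.0
      vertex 24.0 12.0 0.0
    endloop
  endfacet
  facet normal 0.0000 0.0000 -1.0000
    outer loop
      vertex 21.2 4.3 0.0
      vertex 14.1 0.2 0.0
      vertex 24.0 12.0 0.0
    endloop
  endfacet
  facet normal 0.6235 0.2267 0.7482
    outer loop
      vertex 24.0 12.0 0.0
      vertex 21.2 19.7 0.0
      vertex 12.0 12.0 10.0
    endloop
  endfacet
  facet normal 0.3319 0.5748 0.7480
    outer loop
      vertex 21.2 19.7 0.0
      vertex 14.1 23.8 0.0
      vertex 12.0 12.0 10.0
    endloop
  endfacet
  facet normal -0.1130 0.6540 0.7480
    outer loop
      vertex 14.1 23.8 0.0
      vertex 6.0 22.4 0.0
      vertex 12.0 12.0 10.0
    endloop
  endfacet
  facet normal -0.5075 0.4269 0.7485
    outer loop
      vertex 6.0 22.4 0.0
      vertex 0.7 16.1 0.0
      vertex 12.0 12.0 10.0
    endloop
  endfacet
  facet normal -0.6627 0.0000 0.7489
    outer loop
      vertex 0.7 16.1 0.0
      vertex 0.7 7.9 0.0
      vertex 12.0 12.0 10.0
    endloop
  endfacet
  facet normal -0.5075 -0.4269 0.7485
    outer loop
      vertex 0.7 7.9 0.0
      vertex 6.0 1.6 0.0
      vertex 12.0 12.0 10.0
    endloop
  endfacet
  facet normal -0.1130 -0.6540 0.7480
    outer loop
      vertex 6.0 1.6 0.0
      vertex 14.1 0.2 0.0
      vertex 12.0 12.0 10.0
    endloop
  endfacet
  facet normal 0.3319 -0.5748 0.7480
    outer loop
      vertex 14.1 0.2 0.0
      vertex 21.2 4.3 0.0
      vertex 12.0 12.0 10.0
    endloop
  endfacet
  facet normal 0.6235 -0.2267 0.7482
    outer loop
      vertex 21.2 4.3 0.0
      vertex 24.0 12.0 0.0
      vertex 12.0 12.0 10.0
    endloop
  endfacet
endsolid part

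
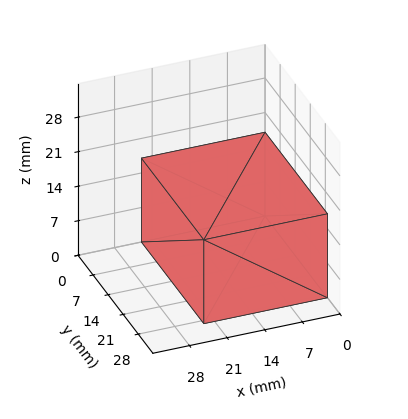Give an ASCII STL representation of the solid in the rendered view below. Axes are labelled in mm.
Reading the render: the shape is a rectangular box, roughly 23 × 29 mm footprint and 17 mm tall (dimensions read to the nearest mm from the axis ticks). For the STL, each face is triangulated and given an outward normal.

solid part
  facet normal 0.0000 0.0000 -1.0000
    outer loop
      vertex 23.00 29.00 0.00
      vertex 23.00 0.00 0.00
      vertex 0.00 0.00 0.00
    endloop
  endfacet
  facet normal 0.0000 0.0000 -1.0000
    outer loop
      vertex 0.00 29.00 0.00
      vertex 23.00 29.00 0.00
      vertex 0.00 0.00 0.00
    endloop
  endfacet
  facet normal 0.0000 0.0000 1.0000
    outer loop
      vertex 0.00 0.00 17.00
      vertex 23.00 0.00 17.00
      vertex 23.00 29.00 17.00
    endloop
  endfacet
  facet normal 0.0000 0.0000 1.0000
    outer loop
      vertex 0.00 0.00 17.00
      vertex 23.00 29.00 17.00
      vertex 0.00 29.00 17.00
    endloop
  endfacet
  facet normal 0.0000 -1.0000 0.0000
    outer loop
      vertex 0.00 0.00 0.00
      vertex 23.00 0.00 0.00
      vertex 23.00 0.00 17.00
    endloop
  endfacet
  facet normal 0.0000 -1.0000 0.0000
    outer loop
      vertex 0.00 0.00 0.00
      vertex 23.00 0.00 17.00
      vertex 0.00 0.00 17.00
    endloop
  endfacet
  facet normal 0.0000 1.0000 0.0000
    outer loop
      vertex 23.00 29.00 17.00
      vertex 23.00 29.00 0.00
      vertex 0.00 29.00 0.00
    endloop
  endfacet
  facet normal 0.0000 1.0000 0.0000
    outer loop
      vertex 0.00 29.00 17.00
      vertex 23.00 29.00 17.00
      vertex 0.00 29.00 0.00
    endloop
  endfacet
  facet normal -1.0000 0.0000 0.0000
    outer loop
      vertex 0.00 29.00 17.00
      vertex 0.00 29.00 0.00
      vertex 0.00 0.00 0.00
    endloop
  endfacet
  facet normal -1.0000 0.0000 0.0000
    outer loop
      vertex 0.00 0.00 17.00
      vertex 0.00 29.00 17.00
      vertex 0.00 0.00 0.00
    endloop
  endfacet
  facet normal 1.0000 0.0000 0.0000
    outer loop
      vertex 23.00 0.00 0.00
      vertex 23.00 29.00 0.00
      vertex 23.00 29.00 17.00
    endloop
  endfacet
  facet normal 1.0000 0.0000 0.0000
    outer loop
      vertex 23.00 0.00 0.00
      vertex 23.00 29.00 17.00
      vertex 23.00 0.00 17.00
    endloop
  endfacet
endsolid part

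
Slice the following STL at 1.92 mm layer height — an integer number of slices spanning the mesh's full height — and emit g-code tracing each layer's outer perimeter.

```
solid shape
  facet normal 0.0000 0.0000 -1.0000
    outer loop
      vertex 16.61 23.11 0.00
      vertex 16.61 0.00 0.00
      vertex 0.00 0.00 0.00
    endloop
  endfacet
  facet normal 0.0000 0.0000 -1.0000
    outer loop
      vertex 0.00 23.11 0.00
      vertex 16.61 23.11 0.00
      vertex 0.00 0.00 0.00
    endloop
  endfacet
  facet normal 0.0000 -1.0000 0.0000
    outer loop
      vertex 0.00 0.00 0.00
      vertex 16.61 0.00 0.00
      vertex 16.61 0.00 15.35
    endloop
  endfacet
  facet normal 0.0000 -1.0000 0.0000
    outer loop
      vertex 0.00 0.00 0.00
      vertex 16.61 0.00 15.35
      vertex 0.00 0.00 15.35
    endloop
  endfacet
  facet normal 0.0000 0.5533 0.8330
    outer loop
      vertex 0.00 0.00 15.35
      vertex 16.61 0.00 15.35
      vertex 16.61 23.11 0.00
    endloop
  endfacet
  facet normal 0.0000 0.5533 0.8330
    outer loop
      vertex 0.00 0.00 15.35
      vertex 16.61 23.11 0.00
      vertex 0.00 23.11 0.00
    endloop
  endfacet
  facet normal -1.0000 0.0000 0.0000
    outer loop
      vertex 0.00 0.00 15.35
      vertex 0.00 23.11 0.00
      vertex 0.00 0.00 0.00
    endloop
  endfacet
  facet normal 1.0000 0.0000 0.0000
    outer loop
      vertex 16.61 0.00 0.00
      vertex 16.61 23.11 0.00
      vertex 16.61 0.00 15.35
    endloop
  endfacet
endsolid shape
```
; perimeter-only toolpath
G21 ; units = mm
G90 ; absolute positioning
G28 ; home
; layer 1
G0 Z1.92
G0 X0.00 Y0.00
G1 X16.61 Y0.00
G1 X16.61 Y20.22
G1 X0.00 Y20.22
G1 X0.00 Y0.00
; layer 2
G0 Z3.84
G0 X0.00 Y0.00
G1 X16.61 Y0.00
G1 X16.61 Y17.33
G1 X0.00 Y17.33
G1 X0.00 Y0.00
; layer 3
G0 Z5.76
G0 X0.00 Y0.00
G1 X16.61 Y0.00
G1 X16.61 Y14.44
G1 X0.00 Y14.44
G1 X0.00 Y0.00
; layer 4
G0 Z7.67
G0 X0.00 Y0.00
G1 X16.61 Y0.00
G1 X16.61 Y11.55
G1 X0.00 Y11.55
G1 X0.00 Y0.00
; layer 5
G0 Z9.59
G0 X0.00 Y0.00
G1 X16.61 Y0.00
G1 X16.61 Y8.67
G1 X0.00 Y8.67
G1 X0.00 Y0.00
; layer 6
G0 Z11.51
G0 X0.00 Y0.00
G1 X16.61 Y0.00
G1 X16.61 Y5.78
G1 X0.00 Y5.78
G1 X0.00 Y0.00
; layer 7
G0 Z13.43
G0 X0.00 Y0.00
G1 X16.61 Y0.00
G1 X16.61 Y2.89
G1 X0.00 Y2.89
G1 X0.00 Y0.00
M2 ; end

The solid is a wedge (ramp): 16.6 × 23.1 mm base, rising to 15.3 mm along the y=0 edge and sloping linearly to z=0 at y=23.1. Slicing at Δz = 1.92 mm — 8 equal slices spanning the solid's height, so layer i sits at z = i·h/8 — gives 7 non-empty perimeters. Each is a 4-segment closed polygon; G0 lifts to the layer z and rapids to the start vertex, then G1 traces the edges. The cross-section shrinks linearly with z (the slice at the apex is degenerate and omitted).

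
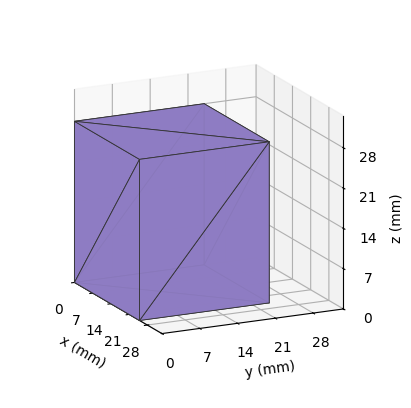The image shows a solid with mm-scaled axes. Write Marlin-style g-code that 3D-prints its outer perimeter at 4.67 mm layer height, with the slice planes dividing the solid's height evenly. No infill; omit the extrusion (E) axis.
Reading the render: the shape is a rectangular box, roughly 25 × 24 mm footprint and 28 mm tall (dimensions read to the nearest mm from the axis ticks). For the g-code, the solid's height is divided into equal slices at the stated Δz and each level perimeter traced with G1 moves after a G0 lift.

; perimeter-only toolpath
G21 ; units = mm
G90 ; absolute positioning
G28 ; home
; layer 1
G0 Z4.67
G0 X0.00 Y0.00
G1 X25.00 Y0.00
G1 X25.00 Y24.00
G1 X0.00 Y24.00
G1 X0.00 Y0.00
; layer 2
G0 Z9.33
G0 X0.00 Y0.00
G1 X25.00 Y0.00
G1 X25.00 Y24.00
G1 X0.00 Y24.00
G1 X0.00 Y0.00
; layer 3
G0 Z14.00
G0 X0.00 Y0.00
G1 X25.00 Y0.00
G1 X25.00 Y24.00
G1 X0.00 Y24.00
G1 X0.00 Y0.00
; layer 4
G0 Z18.67
G0 X0.00 Y0.00
G1 X25.00 Y0.00
G1 X25.00 Y24.00
G1 X0.00 Y24.00
G1 X0.00 Y0.00
; layer 5
G0 Z23.33
G0 X0.00 Y0.00
G1 X25.00 Y0.00
G1 X25.00 Y24.00
G1 X0.00 Y24.00
G1 X0.00 Y0.00
; layer 6
G0 Z28.00
G0 X0.00 Y0.00
G1 X25.00 Y0.00
G1 X25.00 Y24.00
G1 X0.00 Y24.00
G1 X0.00 Y0.00
M2 ; end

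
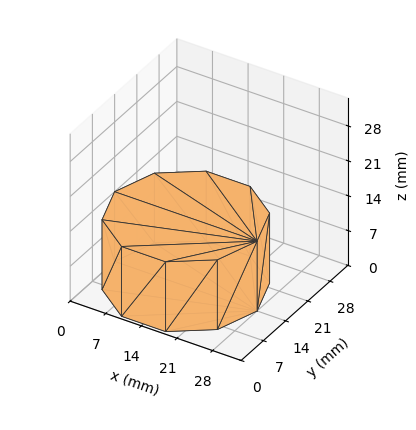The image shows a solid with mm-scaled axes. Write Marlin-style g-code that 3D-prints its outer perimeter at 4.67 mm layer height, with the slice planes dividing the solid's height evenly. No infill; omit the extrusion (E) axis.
Reading the render: the shape is a regular 10-sided prism (a cylinder approximated with 10 flat sides), circumscribed radius ≈ 14 mm, height ≈ 14 mm (dimensions read to the nearest mm from the axis ticks). For the g-code, the solid's height is divided into equal slices at the stated Δz and each level perimeter traced with G1 moves after a G0 lift.

; perimeter-only toolpath
G21 ; units = mm
G90 ; absolute positioning
G28 ; home
; layer 1
G0 Z4.67
G0 X28.00 Y14.00
G1 X25.33 Y22.23
G1 X18.33 Y27.31
G1 X9.67 Y27.31
G1 X2.67 Y22.23
G1 X0.00 Y14.00
G1 X2.67 Y5.77
G1 X9.67 Y0.69
G1 X18.33 Y0.69
G1 X25.33 Y5.77
G1 X28.00 Y14.00
; layer 2
G0 Z9.33
G0 X28.00 Y14.00
G1 X25.33 Y22.23
G1 X18.33 Y27.31
G1 X9.67 Y27.31
G1 X2.67 Y22.23
G1 X0.00 Y14.00
G1 X2.67 Y5.77
G1 X9.67 Y0.69
G1 X18.33 Y0.69
G1 X25.33 Y5.77
G1 X28.00 Y14.00
; layer 3
G0 Z14.00
G0 X28.00 Y14.00
G1 X25.33 Y22.23
G1 X18.33 Y27.31
G1 X9.67 Y27.31
G1 X2.67 Y22.23
G1 X0.00 Y14.00
G1 X2.67 Y5.77
G1 X9.67 Y0.69
G1 X18.33 Y0.69
G1 X25.33 Y5.77
G1 X28.00 Y14.00
M2 ; end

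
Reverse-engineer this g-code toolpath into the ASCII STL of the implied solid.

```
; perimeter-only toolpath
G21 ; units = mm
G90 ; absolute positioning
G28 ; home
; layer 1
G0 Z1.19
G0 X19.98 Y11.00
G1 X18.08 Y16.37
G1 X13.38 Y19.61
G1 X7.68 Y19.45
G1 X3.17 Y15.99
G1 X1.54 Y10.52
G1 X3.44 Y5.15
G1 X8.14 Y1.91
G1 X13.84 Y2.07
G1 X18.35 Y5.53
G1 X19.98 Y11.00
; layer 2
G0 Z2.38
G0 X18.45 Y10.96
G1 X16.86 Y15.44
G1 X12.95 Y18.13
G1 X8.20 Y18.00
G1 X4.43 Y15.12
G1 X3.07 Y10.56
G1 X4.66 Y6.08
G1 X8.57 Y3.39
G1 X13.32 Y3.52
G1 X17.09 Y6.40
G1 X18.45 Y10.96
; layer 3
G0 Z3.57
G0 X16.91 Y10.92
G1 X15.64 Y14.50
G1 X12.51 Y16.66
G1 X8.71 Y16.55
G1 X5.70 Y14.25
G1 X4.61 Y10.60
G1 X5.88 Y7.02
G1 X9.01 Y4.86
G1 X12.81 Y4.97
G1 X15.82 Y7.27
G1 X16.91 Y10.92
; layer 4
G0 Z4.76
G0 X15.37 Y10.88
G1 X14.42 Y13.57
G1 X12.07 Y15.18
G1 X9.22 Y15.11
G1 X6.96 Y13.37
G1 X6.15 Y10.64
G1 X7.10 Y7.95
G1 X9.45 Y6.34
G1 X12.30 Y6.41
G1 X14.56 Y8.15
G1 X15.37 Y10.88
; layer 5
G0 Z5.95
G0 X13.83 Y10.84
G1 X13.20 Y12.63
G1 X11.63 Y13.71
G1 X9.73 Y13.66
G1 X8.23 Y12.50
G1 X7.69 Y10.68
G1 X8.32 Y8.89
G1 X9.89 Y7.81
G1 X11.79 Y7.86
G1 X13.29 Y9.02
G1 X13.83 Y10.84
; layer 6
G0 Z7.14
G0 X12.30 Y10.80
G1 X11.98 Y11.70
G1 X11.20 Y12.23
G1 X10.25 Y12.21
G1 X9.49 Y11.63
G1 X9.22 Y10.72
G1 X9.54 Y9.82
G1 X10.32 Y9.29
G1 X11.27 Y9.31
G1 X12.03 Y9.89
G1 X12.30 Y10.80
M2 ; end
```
solid part
  facet normal 0.0000 0.0000 -1.0000
    outer loop
      vertex 13.82 21.08 0.00
      vertex 19.30 17.31 0.00
      vertex 21.52 11.04 0.00
    endloop
  endfacet
  facet normal 0.0000 0.0000 -1.0000
    outer loop
      vertex 7.17 20.90 0.00
      vertex 13.82 21.08 0.00
      vertex 21.52 11.04 0.00
    endloop
  endfacet
  facet normal 0.0000 0.0000 -1.0000
    outer loop
      vertex 1.90 16.86 0.00
      vertex 7.17 20.90 0.00
      vertex 21.52 11.04 0.00
    endloop
  endfacet
  facet normal 0.0000 0.0000 -1.0000
    outer loop
      vertex 0.00 10.48 0.00
      vertex 1.90 16.86 0.00
      vertex 21.52 11.04 0.00
    endloop
  endfacet
  facet normal 0.0000 0.0000 -1.0000
    outer loop
      vertex 2.22 4.21 0.00
      vertex 0.00 10.48 0.00
      vertex 21.52 11.04 0.00
    endloop
  endfacet
  facet normal 0.0000 0.0000 -1.0000
    outer loop
      vertex 7.70 0.44 0.00
      vertex 2.22 4.21 0.00
      vertex 21.52 11.04 0.00
    endloop
  endfacet
  facet normal 0.0000 0.0000 -1.0000
    outer loop
      vertex 14.35 0.62 0.00
      vertex 7.70 0.44 0.00
      vertex 21.52 11.04 0.00
    endloop
  endfacet
  facet normal 0.0000 0.0000 -1.0000
    outer loop
      vertex 19.62 4.66 0.00
      vertex 14.35 0.62 0.00
      vertex 21.52 11.04 0.00
    endloop
  endfacet
  facet normal 0.5950 0.2107 0.7756
    outer loop
      vertex 21.52 11.04 0.00
      vertex 19.30 17.31 0.00
      vertex 10.76 10.76 8.33
    endloop
  endfacet
  facet normal 0.3577 0.5200 0.7756
    outer loop
      vertex 19.30 17.31 0.00
      vertex 13.82 21.08 0.00
      vertex 10.76 10.76 8.33
    endloop
  endfacet
  facet normal -0.0171 0.6311 0.7755
    outer loop
      vertex 13.82 21.08 0.00
      vertex 7.17 20.90 0.00
      vertex 10.76 10.76 8.33
    endloop
  endfacet
  facet normal -0.3841 0.5011 0.7755
    outer loop
      vertex 7.17 20.90 0.00
      vertex 1.90 16.86 0.00
      vertex 10.76 10.76 8.33
    endloop
  endfacet
  facet normal -0.6051 0.1802 0.7755
    outer loop
      vertex 1.90 16.86 0.00
      vertex 0.00 10.48 0.00
      vertex 10.76 10.76 8.33
    endloop
  endfacet
  facet normal -0.5950 -0.2107 0.7756
    outer loop
      vertex 0.00 10.48 0.00
      vertex 2.22 4.21 0.00
      vertex 10.76 10.76 8.33
    endloop
  endfacet
  facet normal -0.3577 -0.5200 0.7756
    outer loop
      vertex 2.22 4.21 0.00
      vertex 7.70 0.44 0.00
      vertex 10.76 10.76 8.33
    endloop
  endfacet
  facet normal 0.0171 -0.6311 0.7755
    outer loop
      vertex 7.70 0.44 0.00
      vertex 14.35 0.62 0.00
      vertex 10.76 10.76 8.33
    endloop
  endfacet
  facet normal 0.3841 -0.5011 0.7755
    outer loop
      vertex 14.35 0.62 0.00
      vertex 19.62 4.66 0.00
      vertex 10.76 10.76 8.33
    endloop
  endfacet
  facet normal 0.6051 -0.1802 0.7755
    outer loop
      vertex 19.62 4.66 0.00
      vertex 21.52 11.04 0.00
      vertex 10.76 10.76 8.33
    endloop
  endfacet
endsolid part

The G0 Z moves step by Δz≈1.19 mm. The G1 loops shrink linearly with z, so the solid tapers from its base footprint up to z≈8.33. Closing with a flat bottom cap and the tapered top and triangulating gives 18 facets — a regular 10-sided pyramid, base circumscribed radius ≈ 10.8 mm, apex at z ≈ 8.33 mm.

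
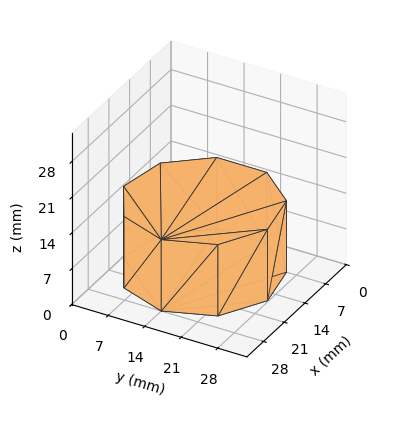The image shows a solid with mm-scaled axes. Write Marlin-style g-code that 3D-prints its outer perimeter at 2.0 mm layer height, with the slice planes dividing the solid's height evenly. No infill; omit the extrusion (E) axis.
Reading the render: the shape is a regular 9-sided prism (a cylinder approximated with 9 flat sides), circumscribed radius ≈ 14 mm, height ≈ 14 mm (dimensions read to the nearest mm from the axis ticks). For the g-code, the solid's height is divided into equal slices at the stated Δz and each level perimeter traced with G1 moves after a G0 lift.

; perimeter-only toolpath
G21 ; units = mm
G90 ; absolute positioning
G28 ; home
; layer 1
G0 Z2.0
G0 X28.0 Y14.0
G1 X24.7 Y23.0
G1 X16.4 Y27.8
G1 X7.0 Y26.1
G1 X0.8 Y18.8
G1 X0.8 Y9.2
G1 X7.0 Y1.9
G1 X16.4 Y0.2
G1 X24.7 Y5.0
G1 X28.0 Y14.0
; layer 2
G0 Z4.0
G0 X28.0 Y14.0
G1 X24.7 Y23.0
G1 X16.4 Y27.8
G1 X7.0 Y26.1
G1 X0.8 Y18.8
G1 X0.8 Y9.2
G1 X7.0 Y1.9
G1 X16.4 Y0.2
G1 X24.7 Y5.0
G1 X28.0 Y14.0
; layer 3
G0 Z6.0
G0 X28.0 Y14.0
G1 X24.7 Y23.0
G1 X16.4 Y27.8
G1 X7.0 Y26.1
G1 X0.8 Y18.8
G1 X0.8 Y9.2
G1 X7.0 Y1.9
G1 X16.4 Y0.2
G1 X24.7 Y5.0
G1 X28.0 Y14.0
; layer 4
G0 Z8.0
G0 X28.0 Y14.0
G1 X24.7 Y23.0
G1 X16.4 Y27.8
G1 X7.0 Y26.1
G1 X0.8 Y18.8
G1 X0.8 Y9.2
G1 X7.0 Y1.9
G1 X16.4 Y0.2
G1 X24.7 Y5.0
G1 X28.0 Y14.0
; layer 5
G0 Z10.0
G0 X28.0 Y14.0
G1 X24.7 Y23.0
G1 X16.4 Y27.8
G1 X7.0 Y26.1
G1 X0.8 Y18.8
G1 X0.8 Y9.2
G1 X7.0 Y1.9
G1 X16.4 Y0.2
G1 X24.7 Y5.0
G1 X28.0 Y14.0
; layer 6
G0 Z12.0
G0 X28.0 Y14.0
G1 X24.7 Y23.0
G1 X16.4 Y27.8
G1 X7.0 Y26.1
G1 X0.8 Y18.8
G1 X0.8 Y9.2
G1 X7.0 Y1.9
G1 X16.4 Y0.2
G1 X24.7 Y5.0
G1 X28.0 Y14.0
; layer 7
G0 Z14.0
G0 X28.0 Y14.0
G1 X24.7 Y23.0
G1 X16.4 Y27.8
G1 X7.0 Y26.1
G1 X0.8 Y18.8
G1 X0.8 Y9.2
G1 X7.0 Y1.9
G1 X16.4 Y0.2
G1 X24.7 Y5.0
G1 X28.0 Y14.0
M2 ; end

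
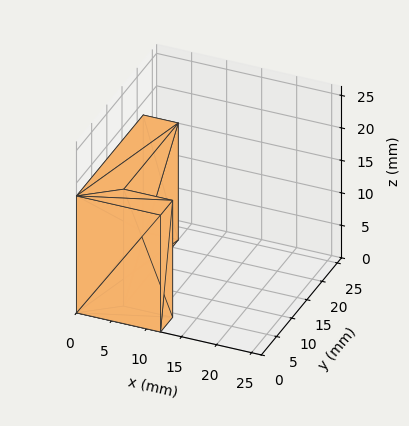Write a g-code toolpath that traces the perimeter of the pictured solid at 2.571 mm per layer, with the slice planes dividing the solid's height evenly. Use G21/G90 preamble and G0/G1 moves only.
Reading the render: the shape is an L-shaped prism: outer 12 × 22 mm, arm thicknesses ≈ 4 mm (horizontal) and 5 mm (vertical), extruded 18 mm in z (dimensions read to the nearest mm from the axis ticks). For the g-code, the solid's height is divided into equal slices at the stated Δz and each level perimeter traced with G1 moves after a G0 lift.

; perimeter-only toolpath
G21 ; units = mm
G90 ; absolute positioning
G28 ; home
; layer 1
G0 Z2.571
G0 X0.000 Y0.000
G1 X12.000 Y0.000
G1 X12.000 Y4.000
G1 X5.000 Y4.000
G1 X5.000 Y22.000
G1 X0.000 Y22.000
G1 X0.000 Y0.000
; layer 2
G0 Z5.143
G0 X0.000 Y0.000
G1 X12.000 Y0.000
G1 X12.000 Y4.000
G1 X5.000 Y4.000
G1 X5.000 Y22.000
G1 X0.000 Y22.000
G1 X0.000 Y0.000
; layer 3
G0 Z7.714
G0 X0.000 Y0.000
G1 X12.000 Y0.000
G1 X12.000 Y4.000
G1 X5.000 Y4.000
G1 X5.000 Y22.000
G1 X0.000 Y22.000
G1 X0.000 Y0.000
; layer 4
G0 Z10.286
G0 X0.000 Y0.000
G1 X12.000 Y0.000
G1 X12.000 Y4.000
G1 X5.000 Y4.000
G1 X5.000 Y22.000
G1 X0.000 Y22.000
G1 X0.000 Y0.000
; layer 5
G0 Z12.857
G0 X0.000 Y0.000
G1 X12.000 Y0.000
G1 X12.000 Y4.000
G1 X5.000 Y4.000
G1 X5.000 Y22.000
G1 X0.000 Y22.000
G1 X0.000 Y0.000
; layer 6
G0 Z15.429
G0 X0.000 Y0.000
G1 X12.000 Y0.000
G1 X12.000 Y4.000
G1 X5.000 Y4.000
G1 X5.000 Y22.000
G1 X0.000 Y22.000
G1 X0.000 Y0.000
; layer 7
G0 Z18.000
G0 X0.000 Y0.000
G1 X12.000 Y0.000
G1 X12.000 Y4.000
G1 X5.000 Y4.000
G1 X5.000 Y22.000
G1 X0.000 Y22.000
G1 X0.000 Y0.000
M2 ; end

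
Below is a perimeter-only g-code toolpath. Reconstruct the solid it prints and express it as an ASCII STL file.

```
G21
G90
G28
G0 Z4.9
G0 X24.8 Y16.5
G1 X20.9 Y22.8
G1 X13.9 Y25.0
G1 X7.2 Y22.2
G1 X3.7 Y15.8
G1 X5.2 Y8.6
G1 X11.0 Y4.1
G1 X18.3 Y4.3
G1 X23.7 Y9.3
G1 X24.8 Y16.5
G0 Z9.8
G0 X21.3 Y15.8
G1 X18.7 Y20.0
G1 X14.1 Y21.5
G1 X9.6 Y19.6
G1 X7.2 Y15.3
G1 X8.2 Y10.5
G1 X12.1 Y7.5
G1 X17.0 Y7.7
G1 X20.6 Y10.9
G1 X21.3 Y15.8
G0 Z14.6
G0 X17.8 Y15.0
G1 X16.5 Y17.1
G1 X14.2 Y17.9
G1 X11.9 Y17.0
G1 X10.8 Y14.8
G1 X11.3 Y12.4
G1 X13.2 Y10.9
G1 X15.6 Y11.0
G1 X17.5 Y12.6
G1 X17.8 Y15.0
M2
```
solid part
  facet normal 0.0000 0.0000 -1.0000
    outer loop
      vertex 13.8 28.6 0.0
      vertex 23.1 25.6 0.0
      vertex 28.3 17.2 0.0
    endloop
  endfacet
  facet normal 0.0000 0.0000 -1.0000
    outer loop
      vertex 4.8 24.9 0.0
      vertex 13.8 28.6 0.0
      vertex 28.3 17.2 0.0
    endloop
  endfacet
  facet normal 0.0000 0.0000 -1.0000
    outer loop
      vertex 0.1 16.3 0.0
      vertex 4.8 24.9 0.0
      vertex 28.3 17.2 0.0
    endloop
  endfacet
  facet normal 0.0000 0.0000 -1.0000
    outer loop
      vertex 2.2 6.7 0.0
      vertex 0.1 16.3 0.0
      vertex 28.3 17.2 0.0
    endloop
  endfacet
  facet normal 0.0000 0.0000 -1.0000
    outer loop
      vertex 9.9 0.7 0.0
      vertex 2.2 6.7 0.0
      vertex 28.3 17.2 0.0
    endloop
  endfacet
  facet normal 0.0000 0.0000 -1.0000
    outer loop
      vertex 19.6 1.0 0.0
      vertex 9.9 0.7 0.0
      vertex 28.3 17.2 0.0
    endloop
  endfacet
  facet normal 0.0000 0.0000 -1.0000
    outer loop
      vertex 26.9 7.6 0.0
      vertex 19.6 1.0 0.0
      vertex 28.3 17.2 0.0
    endloop
  endfacet
  facet normal 0.7003 0.4335 0.5672
    outer loop
      vertex 28.3 17.2 0.0
      vertex 23.1 25.6 0.0
      vertex 14.3 14.3 19.5
    endloop
  endfacet
  facet normal 0.2527 0.7833 0.5680
    outer loop
      vertex 23.1 25.6 0.0
      vertex 13.8 28.6 0.0
      vertex 14.3 14.3 19.5
    endloop
  endfacet
  facet normal -0.3133 0.7620 0.5668
    outer loop
      vertex 13.8 28.6 0.0
      vertex 4.8 24.9 0.0
      vertex 14.3 14.3 19.5
    endloop
  endfacet
  facet normal -0.7229 0.3951 0.5669
    outer loop
      vertex 4.8 24.9 0.0
      vertex 0.1 16.3 0.0
      vertex 14.3 14.3 19.5
    endloop
  endfacet
  facet normal -0.8043 -0.1759 0.5676
    outer loop
      vertex 0.1 16.3 0.0
      vertex 2.2 6.7 0.0
      vertex 14.3 14.3 19.5
    endloop
  endfacet
  facet normal -0.5062 -0.6496 0.5673
    outer loop
      vertex 2.2 6.7 0.0
      vertex 9.9 0.7 0.0
      vertex 14.3 14.3 19.5
    endloop
  endfacet
  facet normal 0.0254 -0.8226 0.5680
    outer loop
      vertex 9.9 0.7 0.0
      vertex 19.6 1.0 0.0
      vertex 14.3 14.3 19.5
    endloop
  endfacet
  facet normal 0.5525 -0.6111 0.5669
    outer loop
      vertex 19.6 1.0 0.0
      vertex 26.9 7.6 0.0
      vertex 14.3 14.3 19.5
    endloop
  endfacet
  facet normal 0.8149 -0.1188 0.5674
    outer loop
      vertex 26.9 7.6 0.0
      vertex 28.3 17.2 0.0
      vertex 14.3 14.3 19.5
    endloop
  endfacet
endsolid part

The G0 Z moves step by Δz≈4.9 mm. The G1 loops shrink linearly with z, so the solid tapers from its base footprint up to z≈19.5. Closing with a flat bottom cap and the tapered top and triangulating gives 16 facets — a regular 9-sided pyramid, base circumscribed radius ≈ 14.3 mm, apex at z ≈ 19.5 mm.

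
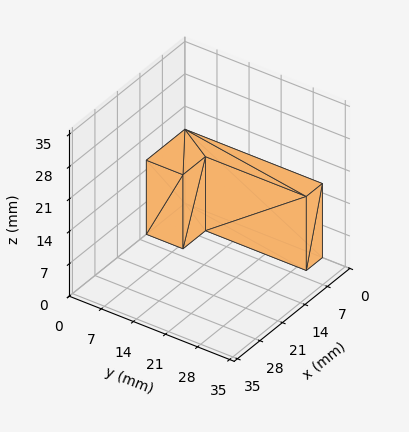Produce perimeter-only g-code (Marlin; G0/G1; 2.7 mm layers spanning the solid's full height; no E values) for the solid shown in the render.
Reading the render: the shape is an L-shaped prism: outer 12 × 30 mm, arm thicknesses ≈ 8 mm (horizontal) and 5 mm (vertical), extruded 16 mm in z (dimensions read to the nearest mm from the axis ticks). For the g-code, the solid's height is divided into equal slices at the stated Δz and each level perimeter traced with G1 moves after a G0 lift.

; perimeter-only toolpath
G21 ; units = mm
G90 ; absolute positioning
G28 ; home
; layer 1
G0 Z2.7
G0 X0.0 Y0.0
G1 X12.0 Y0.0
G1 X12.0 Y8.0
G1 X5.0 Y8.0
G1 X5.0 Y30.0
G1 X0.0 Y30.0
G1 X0.0 Y0.0
; layer 2
G0 Z5.3
G0 X0.0 Y0.0
G1 X12.0 Y0.0
G1 X12.0 Y8.0
G1 X5.0 Y8.0
G1 X5.0 Y30.0
G1 X0.0 Y30.0
G1 X0.0 Y0.0
; layer 3
G0 Z8.0
G0 X0.0 Y0.0
G1 X12.0 Y0.0
G1 X12.0 Y8.0
G1 X5.0 Y8.0
G1 X5.0 Y30.0
G1 X0.0 Y30.0
G1 X0.0 Y0.0
; layer 4
G0 Z10.7
G0 X0.0 Y0.0
G1 X12.0 Y0.0
G1 X12.0 Y8.0
G1 X5.0 Y8.0
G1 X5.0 Y30.0
G1 X0.0 Y30.0
G1 X0.0 Y0.0
; layer 5
G0 Z13.3
G0 X0.0 Y0.0
G1 X12.0 Y0.0
G1 X12.0 Y8.0
G1 X5.0 Y8.0
G1 X5.0 Y30.0
G1 X0.0 Y30.0
G1 X0.0 Y0.0
; layer 6
G0 Z16.0
G0 X0.0 Y0.0
G1 X12.0 Y0.0
G1 X12.0 Y8.0
G1 X5.0 Y8.0
G1 X5.0 Y30.0
G1 X0.0 Y30.0
G1 X0.0 Y0.0
M2 ; end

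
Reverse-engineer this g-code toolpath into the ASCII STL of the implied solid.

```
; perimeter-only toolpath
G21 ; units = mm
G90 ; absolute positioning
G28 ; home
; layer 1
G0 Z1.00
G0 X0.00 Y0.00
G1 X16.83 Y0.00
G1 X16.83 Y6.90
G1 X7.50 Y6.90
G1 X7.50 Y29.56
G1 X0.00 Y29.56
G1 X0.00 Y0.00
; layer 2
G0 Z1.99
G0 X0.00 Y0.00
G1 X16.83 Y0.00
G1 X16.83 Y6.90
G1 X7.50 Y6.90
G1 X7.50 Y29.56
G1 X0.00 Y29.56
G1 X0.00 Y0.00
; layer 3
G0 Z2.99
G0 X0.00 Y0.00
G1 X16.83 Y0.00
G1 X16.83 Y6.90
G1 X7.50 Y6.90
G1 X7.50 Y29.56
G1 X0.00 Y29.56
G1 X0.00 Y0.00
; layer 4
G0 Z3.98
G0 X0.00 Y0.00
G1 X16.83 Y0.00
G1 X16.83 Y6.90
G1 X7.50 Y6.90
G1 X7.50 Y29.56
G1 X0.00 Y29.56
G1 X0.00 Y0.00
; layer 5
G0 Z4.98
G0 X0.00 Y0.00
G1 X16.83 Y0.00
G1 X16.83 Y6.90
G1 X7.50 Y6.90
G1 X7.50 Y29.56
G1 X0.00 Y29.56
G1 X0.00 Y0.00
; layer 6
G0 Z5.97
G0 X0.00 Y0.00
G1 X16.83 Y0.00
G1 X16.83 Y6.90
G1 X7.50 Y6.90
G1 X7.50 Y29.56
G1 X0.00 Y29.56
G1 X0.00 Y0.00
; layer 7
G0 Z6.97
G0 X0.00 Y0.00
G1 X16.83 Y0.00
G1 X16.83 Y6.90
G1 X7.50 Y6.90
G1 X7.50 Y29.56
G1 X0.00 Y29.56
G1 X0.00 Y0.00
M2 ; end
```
solid part
  facet normal 0.0000 0.0000 -1.0000
    outer loop
      vertex 16.83 6.90 0.00
      vertex 16.83 0.00 0.00
      vertex 0.00 0.00 0.00
    endloop
  endfacet
  facet normal 0.0000 0.0000 -1.0000
    outer loop
      vertex 7.50 6.90 0.00
      vertex 16.83 6.90 0.00
      vertex 0.00 0.00 0.00
    endloop
  endfacet
  facet normal 0.0000 0.0000 -1.0000
    outer loop
      vertex 7.50 29.56 0.00
      vertex 7.50 6.90 0.00
      vertex 0.00 0.00 0.00
    endloop
  endfacet
  facet normal 0.0000 0.0000 -1.0000
    outer loop
      vertex 0.00 29.56 0.00
      vertex 7.50 29.56 0.00
      vertex 0.00 0.00 0.00
    endloop
  endfacet
  facet normal 0.0000 0.0000 1.0000
    outer loop
      vertex 0.00 0.00 6.97
      vertex 16.83 0.00 6.97
      vertex 16.83 6.90 6.97
    endloop
  endfacet
  facet normal 0.0000 0.0000 1.0000
    outer loop
      vertex 0.00 0.00 6.97
      vertex 16.83 6.90 6.97
      vertex 7.50 6.90 6.97
    endloop
  endfacet
  facet normal 0.0000 0.0000 1.0000
    outer loop
      vertex 0.00 0.00 6.97
      vertex 7.50 6.90 6.97
      vertex 7.50 29.56 6.97
    endloop
  endfacet
  facet normal 0.0000 0.0000 1.0000
    outer loop
      vertex 0.00 0.00 6.97
      vertex 7.50 29.56 6.97
      vertex 0.00 29.56 6.97
    endloop
  endfacet
  facet normal 0.0000 -1.0000 0.0000
    outer loop
      vertex 0.00 0.00 0.00
      vertex 16.83 0.00 0.00
      vertex 16.83 0.00 6.97
    endloop
  endfacet
  facet normal 0.0000 -1.0000 0.0000
    outer loop
      vertex 0.00 0.00 0.00
      vertex 16.83 0.00 6.97
      vertex 0.00 0.00 6.97
    endloop
  endfacet
  facet normal 1.0000 0.0000 0.0000
    outer loop
      vertex 16.83 0.00 0.00
      vertex 16.83 6.90 0.00
      vertex 16.83 6.90 6.97
    endloop
  endfacet
  facet normal 1.0000 0.0000 0.0000
    outer loop
      vertex 16.83 0.00 0.00
      vertex 16.83 6.90 6.97
      vertex 16.83 0.00 6.97
    endloop
  endfacet
  facet normal 0.0000 1.0000 0.0000
    outer loop
      vertex 16.83 6.90 0.00
      vertex 7.50 6.90 0.00
      vertex 7.50 6.90 6.97
    endloop
  endfacet
  facet normal 0.0000 1.0000 0.0000
    outer loop
      vertex 16.83 6.90 0.00
      vertex 7.50 6.90 6.97
      vertex 16.83 6.90 6.97
    endloop
  endfacet
  facet normal 1.0000 0.0000 0.0000
    outer loop
      vertex 7.50 6.90 0.00
      vertex 7.50 29.56 0.00
      vertex 7.50 29.56 6.97
    endloop
  endfacet
  facet normal 1.0000 0.0000 0.0000
    outer loop
      vertex 7.50 6.90 0.00
      vertex 7.50 29.56 6.97
      vertex 7.50 6.90 6.97
    endloop
  endfacet
  facet normal 0.0000 1.0000 0.0000
    outer loop
      vertex 7.50 29.56 0.00
      vertex 0.00 29.56 0.00
      vertex 0.00 29.56 6.97
    endloop
  endfacet
  facet normal 0.0000 1.0000 0.0000
    outer loop
      vertex 7.50 29.56 0.00
      vertex 0.00 29.56 6.97
      vertex 7.50 29.56 6.97
    endloop
  endfacet
  facet normal -1.0000 0.0000 0.0000
    outer loop
      vertex 0.00 29.56 0.00
      vertex 0.00 0.00 0.00
      vertex 0.00 0.00 6.97
    endloop
  endfacet
  facet normal -1.0000 0.0000 0.0000
    outer loop
      vertex 0.00 29.56 0.00
      vertex 0.00 0.00 6.97
      vertex 0.00 29.56 6.97
    endloop
  endfacet
endsolid part

The G0 Z moves step by Δz≈1.00 mm. Every layer's G1 loop is the same polygon, so the solid is a straight extrusion of it from z=0 to z≈6.97. Closing with flat bottom and top caps and triangulating gives 20 facets — an L-shaped prism: outer 16.8 × 29.6 mm, arm thicknesses ≈ 6.9 mm (horizontal) and 7.5 mm (vertical), extruded 6.97 mm in z.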